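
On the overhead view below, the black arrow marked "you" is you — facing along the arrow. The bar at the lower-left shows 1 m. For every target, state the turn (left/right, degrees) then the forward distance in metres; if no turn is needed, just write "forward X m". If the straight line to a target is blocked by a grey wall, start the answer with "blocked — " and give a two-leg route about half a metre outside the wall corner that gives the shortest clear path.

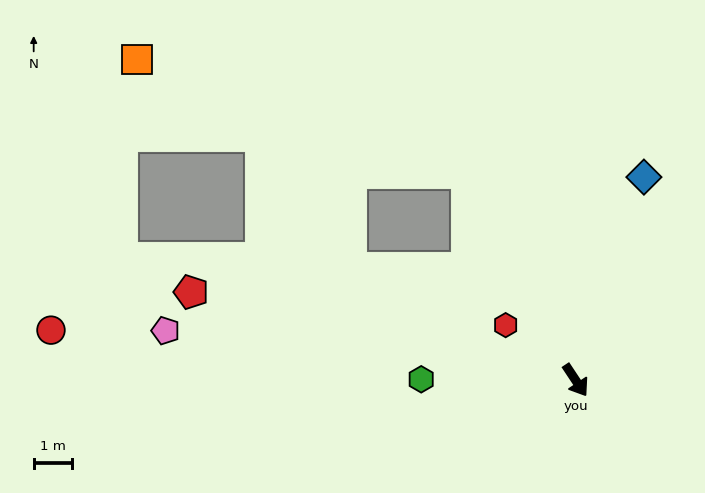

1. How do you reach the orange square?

blocked — turn left 174°, forward 6.1 m, then turn left 44°, forward 9.1 m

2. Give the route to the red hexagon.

turn right 162°, forward 2.3 m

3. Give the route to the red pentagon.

turn right 136°, forward 10.3 m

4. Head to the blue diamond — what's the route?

turn left 128°, forward 5.6 m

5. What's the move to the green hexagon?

turn right 124°, forward 4.0 m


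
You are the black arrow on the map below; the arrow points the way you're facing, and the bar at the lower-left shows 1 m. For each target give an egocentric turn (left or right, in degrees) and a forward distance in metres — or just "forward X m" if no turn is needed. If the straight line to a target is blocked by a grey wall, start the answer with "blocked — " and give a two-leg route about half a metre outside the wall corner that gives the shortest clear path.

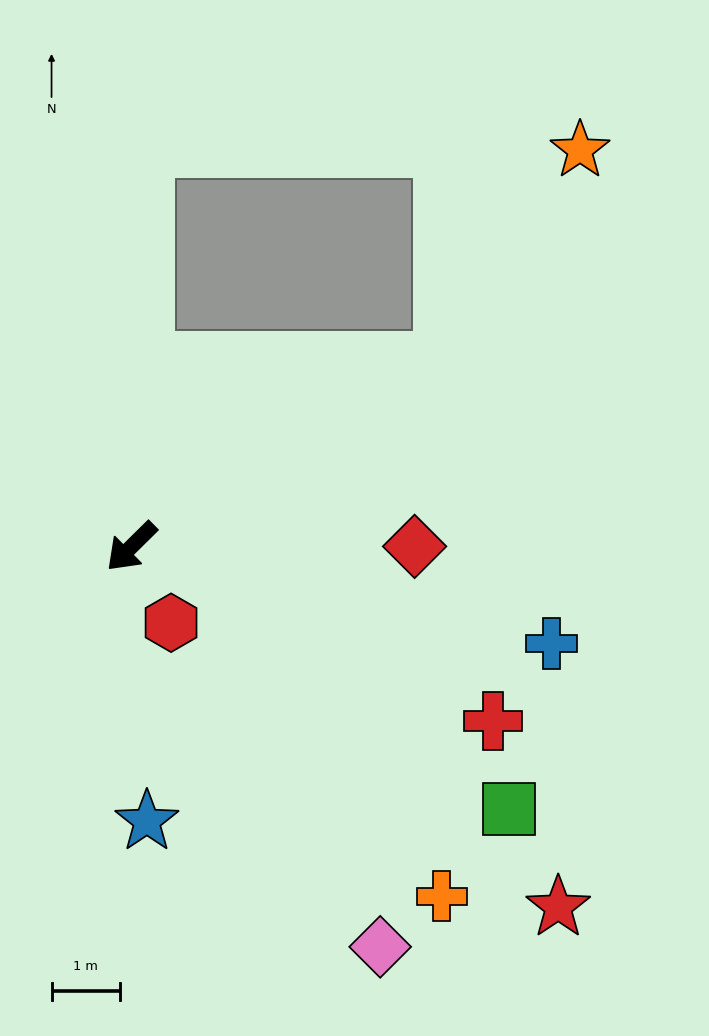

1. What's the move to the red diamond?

turn left 135°, forward 4.1 m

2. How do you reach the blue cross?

turn left 122°, forward 6.3 m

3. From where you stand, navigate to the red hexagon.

turn left 73°, forward 1.2 m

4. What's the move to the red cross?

turn left 110°, forward 5.8 m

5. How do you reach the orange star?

blocked — turn left 166°, forward 5.3 m, then turn left 26°, forward 3.7 m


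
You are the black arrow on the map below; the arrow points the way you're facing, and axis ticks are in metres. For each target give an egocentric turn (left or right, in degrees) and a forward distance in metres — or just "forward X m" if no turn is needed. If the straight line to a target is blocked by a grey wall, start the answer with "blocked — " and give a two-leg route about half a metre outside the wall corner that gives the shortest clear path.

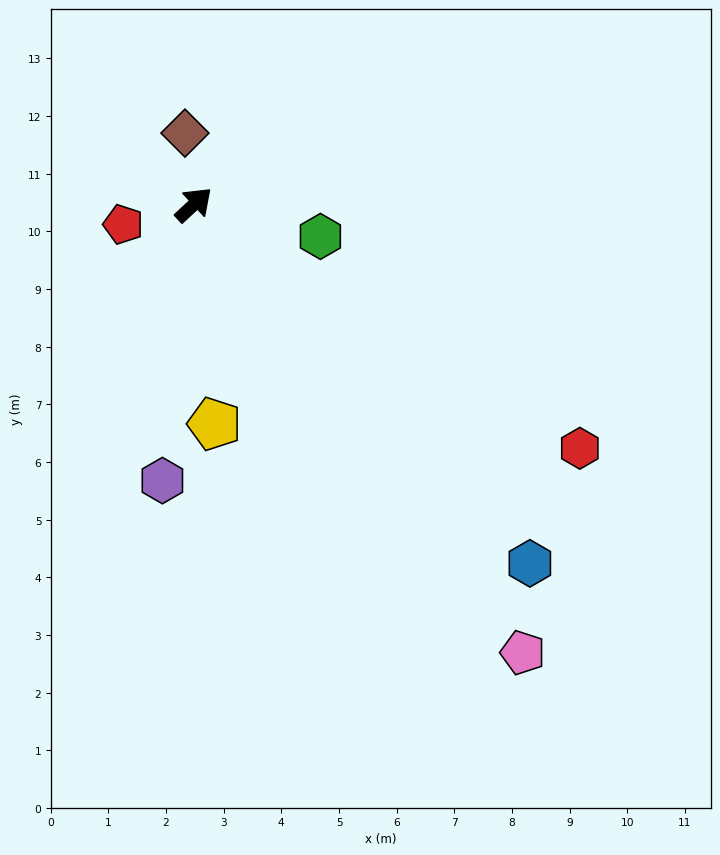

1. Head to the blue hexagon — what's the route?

turn right 90°, forward 8.5 m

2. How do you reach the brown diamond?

turn left 54°, forward 1.2 m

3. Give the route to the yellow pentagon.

turn right 128°, forward 3.8 m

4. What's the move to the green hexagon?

turn right 57°, forward 2.3 m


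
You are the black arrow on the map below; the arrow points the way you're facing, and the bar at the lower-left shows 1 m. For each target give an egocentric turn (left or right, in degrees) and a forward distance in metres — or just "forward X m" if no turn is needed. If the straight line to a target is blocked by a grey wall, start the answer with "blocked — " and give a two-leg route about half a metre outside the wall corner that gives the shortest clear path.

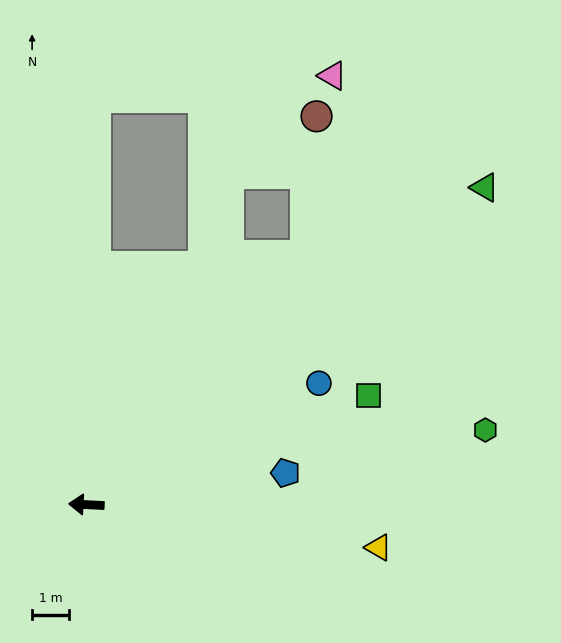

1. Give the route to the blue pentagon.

turn right 168°, forward 5.4 m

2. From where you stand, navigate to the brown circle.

blocked — turn right 129°, forward 8.9 m, then turn left 37°, forward 3.8 m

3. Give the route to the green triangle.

turn right 139°, forward 13.7 m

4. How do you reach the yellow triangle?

turn left 175°, forward 7.9 m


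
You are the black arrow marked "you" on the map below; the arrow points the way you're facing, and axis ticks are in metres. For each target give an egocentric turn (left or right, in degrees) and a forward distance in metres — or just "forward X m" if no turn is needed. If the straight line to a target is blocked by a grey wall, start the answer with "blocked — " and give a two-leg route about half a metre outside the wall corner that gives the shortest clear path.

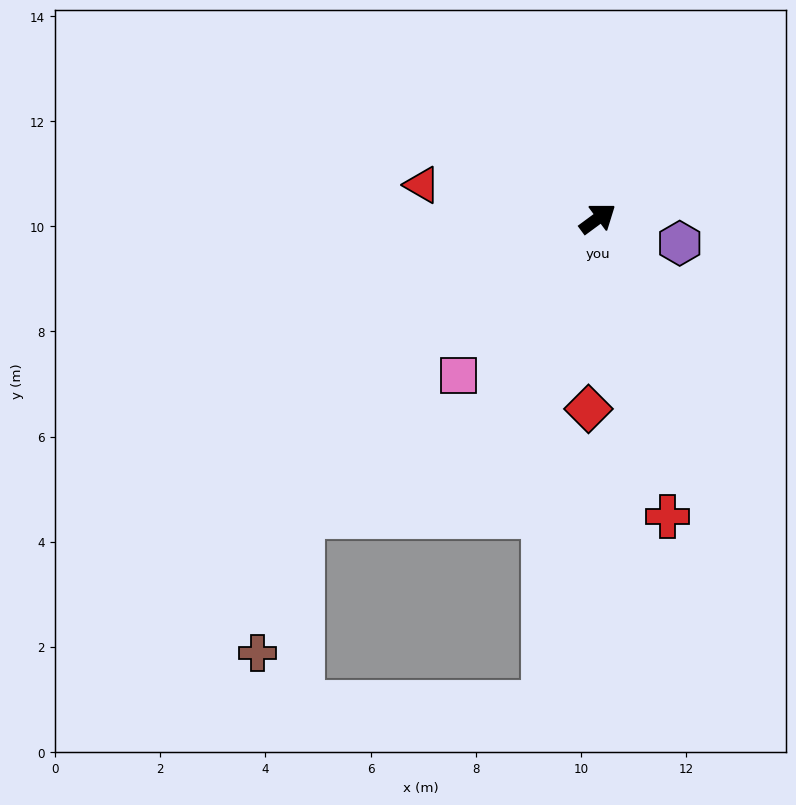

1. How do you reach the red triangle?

turn left 133°, forward 3.4 m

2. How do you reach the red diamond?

turn right 129°, forward 3.6 m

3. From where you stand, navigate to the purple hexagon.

turn right 53°, forward 1.6 m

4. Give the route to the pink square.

turn right 168°, forward 4.0 m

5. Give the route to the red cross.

turn right 113°, forward 5.8 m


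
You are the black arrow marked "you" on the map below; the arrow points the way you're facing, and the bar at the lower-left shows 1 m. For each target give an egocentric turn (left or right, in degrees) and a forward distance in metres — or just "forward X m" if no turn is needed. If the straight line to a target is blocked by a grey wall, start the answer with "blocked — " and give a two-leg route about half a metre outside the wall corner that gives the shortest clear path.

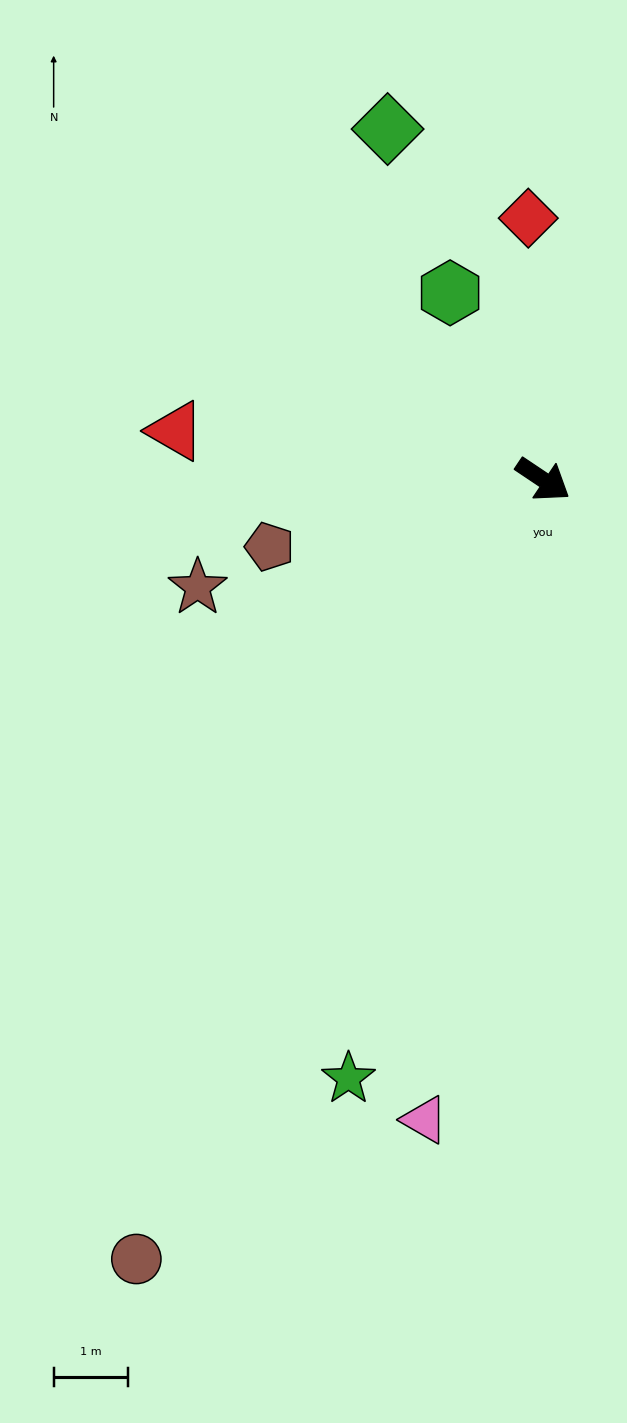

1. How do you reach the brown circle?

turn right 84°, forward 11.8 m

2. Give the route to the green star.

turn right 74°, forward 8.5 m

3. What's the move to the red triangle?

turn right 154°, forward 5.0 m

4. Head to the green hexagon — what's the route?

turn left 150°, forward 2.8 m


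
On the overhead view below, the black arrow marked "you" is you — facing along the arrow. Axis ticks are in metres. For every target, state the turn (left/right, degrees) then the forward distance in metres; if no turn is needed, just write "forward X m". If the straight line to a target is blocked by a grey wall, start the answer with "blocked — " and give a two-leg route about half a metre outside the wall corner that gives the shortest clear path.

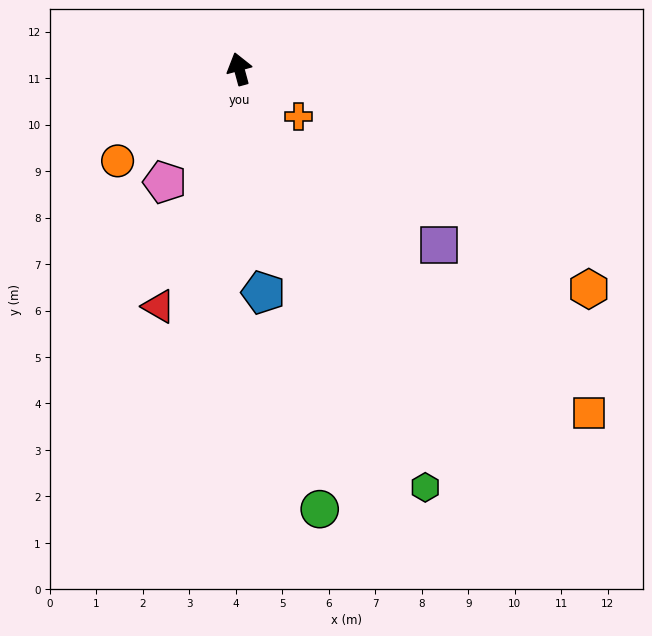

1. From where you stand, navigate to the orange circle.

turn left 112°, forward 3.3 m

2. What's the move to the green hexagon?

turn right 171°, forward 9.9 m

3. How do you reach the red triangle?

turn left 146°, forward 5.4 m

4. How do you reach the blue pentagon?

turn left 171°, forward 4.8 m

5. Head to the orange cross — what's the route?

turn right 144°, forward 1.6 m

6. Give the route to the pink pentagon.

turn left 131°, forward 2.9 m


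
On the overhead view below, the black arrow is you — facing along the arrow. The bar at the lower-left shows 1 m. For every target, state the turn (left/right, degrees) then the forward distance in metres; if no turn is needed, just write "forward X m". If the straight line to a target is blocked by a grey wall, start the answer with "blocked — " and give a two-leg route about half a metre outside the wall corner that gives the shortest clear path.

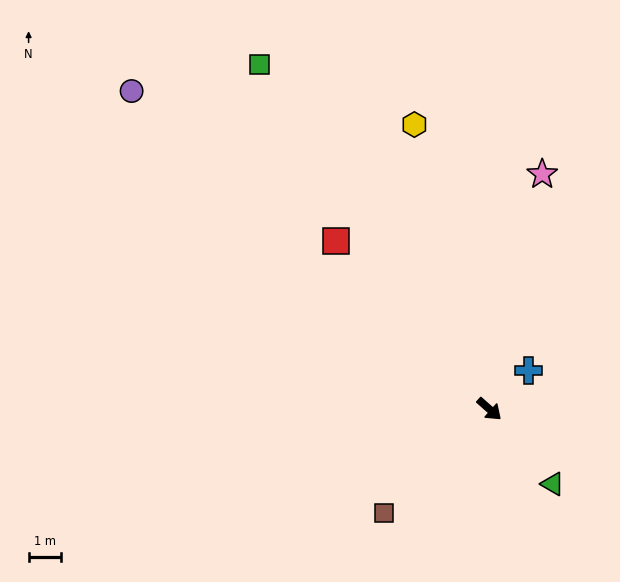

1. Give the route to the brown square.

turn right 94°, forward 4.6 m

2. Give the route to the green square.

turn left 165°, forward 12.8 m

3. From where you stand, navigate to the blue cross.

turn left 86°, forward 1.7 m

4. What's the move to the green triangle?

turn right 8°, forward 3.0 m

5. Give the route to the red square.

turn left 174°, forward 7.1 m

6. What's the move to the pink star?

turn left 119°, forward 7.5 m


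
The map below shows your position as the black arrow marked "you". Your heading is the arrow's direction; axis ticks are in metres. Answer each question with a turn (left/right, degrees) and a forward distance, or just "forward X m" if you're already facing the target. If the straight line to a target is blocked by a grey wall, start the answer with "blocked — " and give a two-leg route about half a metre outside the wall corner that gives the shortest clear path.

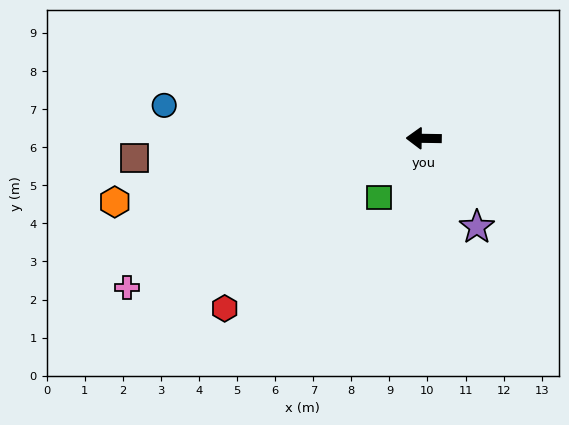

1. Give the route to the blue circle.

turn right 6°, forward 6.9 m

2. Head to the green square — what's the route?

turn left 54°, forward 2.0 m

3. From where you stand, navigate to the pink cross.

turn left 28°, forward 8.7 m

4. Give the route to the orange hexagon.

turn left 12°, forward 8.3 m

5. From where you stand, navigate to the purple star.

turn left 122°, forward 2.7 m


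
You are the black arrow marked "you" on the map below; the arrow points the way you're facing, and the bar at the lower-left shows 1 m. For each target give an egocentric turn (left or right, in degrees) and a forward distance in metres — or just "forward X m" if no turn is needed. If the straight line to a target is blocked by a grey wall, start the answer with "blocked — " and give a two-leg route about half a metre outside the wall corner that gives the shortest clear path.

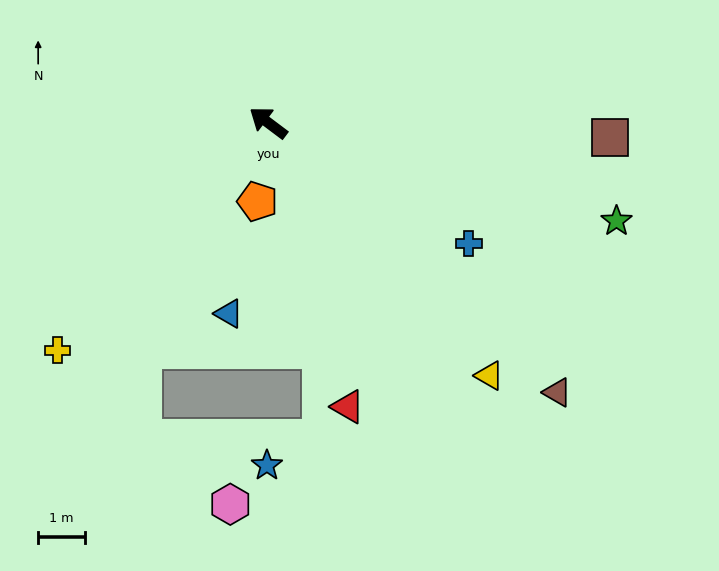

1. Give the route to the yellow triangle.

turn left 168°, forward 7.2 m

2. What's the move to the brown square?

turn right 146°, forward 7.3 m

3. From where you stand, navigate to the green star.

turn right 159°, forward 7.8 m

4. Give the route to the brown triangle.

turn left 174°, forward 8.5 m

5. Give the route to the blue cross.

turn right 174°, forward 5.0 m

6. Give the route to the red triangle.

turn left 143°, forward 6.3 m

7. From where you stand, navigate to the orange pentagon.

turn left 119°, forward 1.7 m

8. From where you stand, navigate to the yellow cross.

turn left 84°, forward 6.7 m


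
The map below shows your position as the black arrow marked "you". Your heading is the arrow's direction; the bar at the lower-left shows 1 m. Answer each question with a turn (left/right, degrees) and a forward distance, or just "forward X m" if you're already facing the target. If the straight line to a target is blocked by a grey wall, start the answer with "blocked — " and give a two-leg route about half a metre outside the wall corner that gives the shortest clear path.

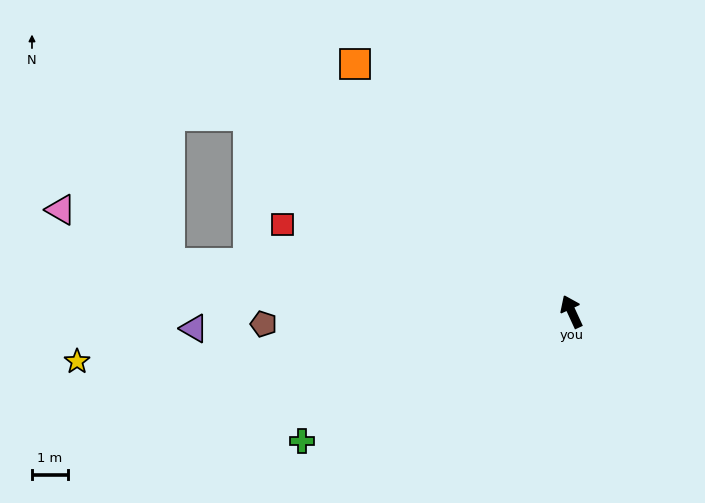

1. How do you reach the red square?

turn left 49°, forward 8.4 m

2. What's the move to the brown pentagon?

turn left 68°, forward 8.6 m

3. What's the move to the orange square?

turn left 16°, forward 9.1 m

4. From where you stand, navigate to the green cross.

turn left 91°, forward 8.3 m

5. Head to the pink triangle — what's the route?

blocked — turn left 58°, forward 11.2 m, then turn right 19°, forward 3.4 m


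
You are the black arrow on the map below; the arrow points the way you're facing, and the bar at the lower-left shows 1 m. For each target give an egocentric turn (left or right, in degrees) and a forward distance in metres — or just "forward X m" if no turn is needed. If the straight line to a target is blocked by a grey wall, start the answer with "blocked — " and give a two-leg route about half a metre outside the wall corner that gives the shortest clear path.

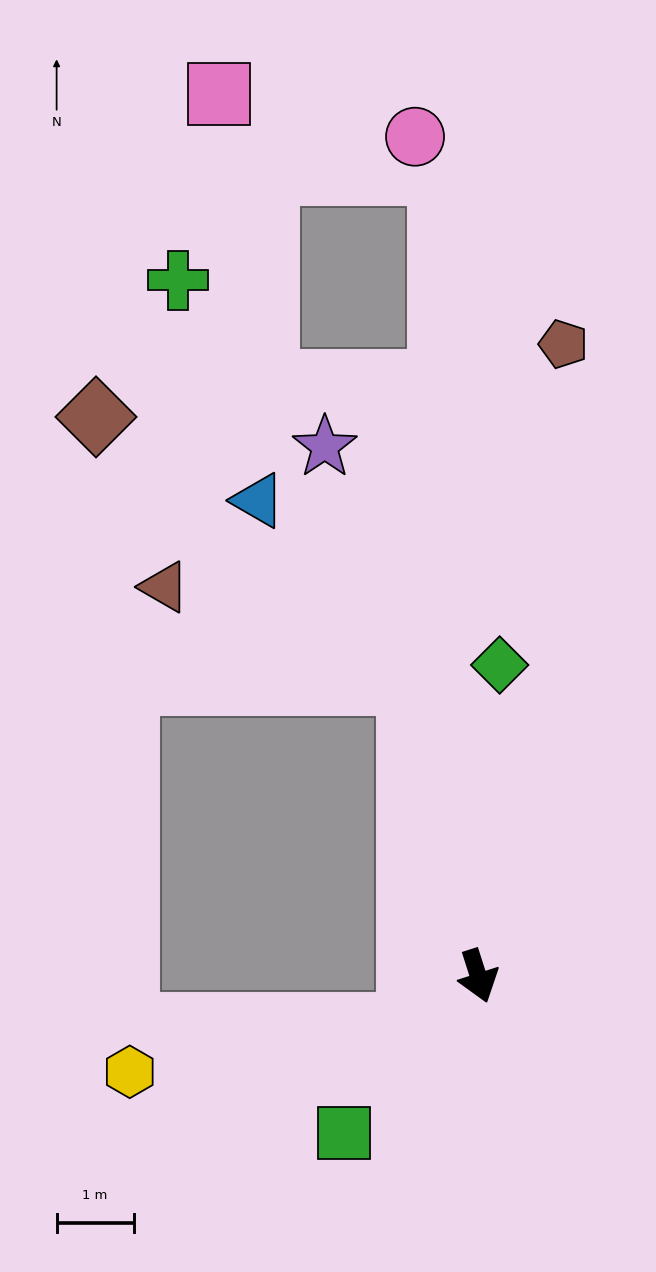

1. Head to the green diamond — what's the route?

turn left 158°, forward 4.1 m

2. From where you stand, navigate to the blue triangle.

blocked — turn left 175°, forward 3.9 m, then turn left 27°, forward 3.1 m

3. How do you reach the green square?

turn right 58°, forward 2.7 m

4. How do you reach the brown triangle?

blocked — turn left 175°, forward 3.9 m, then turn left 56°, forward 3.4 m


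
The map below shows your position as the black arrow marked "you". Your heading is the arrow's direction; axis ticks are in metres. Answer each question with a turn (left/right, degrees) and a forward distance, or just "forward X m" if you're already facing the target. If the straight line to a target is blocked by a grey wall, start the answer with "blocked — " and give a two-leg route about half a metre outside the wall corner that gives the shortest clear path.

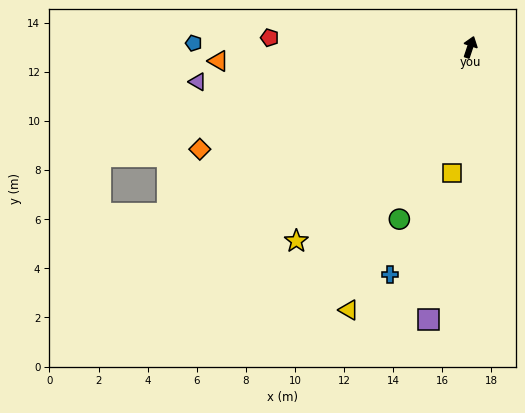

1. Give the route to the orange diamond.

turn left 129°, forward 11.8 m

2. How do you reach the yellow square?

turn right 170°, forward 5.2 m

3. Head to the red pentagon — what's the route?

turn left 106°, forward 8.2 m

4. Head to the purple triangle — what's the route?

turn left 116°, forward 11.2 m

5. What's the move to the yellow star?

turn left 157°, forward 10.6 m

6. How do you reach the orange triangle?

turn left 112°, forward 10.3 m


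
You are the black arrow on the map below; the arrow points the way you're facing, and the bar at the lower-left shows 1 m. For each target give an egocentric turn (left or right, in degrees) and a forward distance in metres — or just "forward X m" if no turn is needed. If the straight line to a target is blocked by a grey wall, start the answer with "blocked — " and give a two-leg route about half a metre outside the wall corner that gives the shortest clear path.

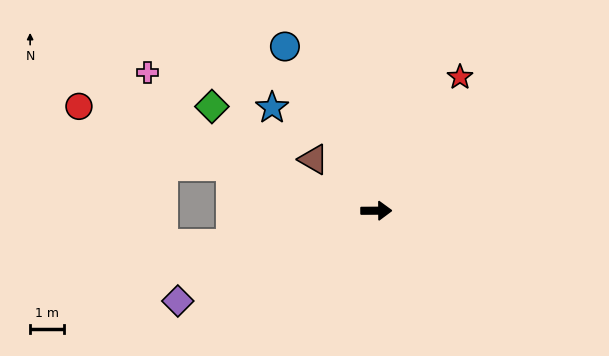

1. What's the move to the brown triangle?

turn left 140°, forward 2.4 m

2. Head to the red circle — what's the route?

turn left 160°, forward 9.4 m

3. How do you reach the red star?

turn left 58°, forward 4.7 m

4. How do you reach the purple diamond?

turn right 156°, forward 6.5 m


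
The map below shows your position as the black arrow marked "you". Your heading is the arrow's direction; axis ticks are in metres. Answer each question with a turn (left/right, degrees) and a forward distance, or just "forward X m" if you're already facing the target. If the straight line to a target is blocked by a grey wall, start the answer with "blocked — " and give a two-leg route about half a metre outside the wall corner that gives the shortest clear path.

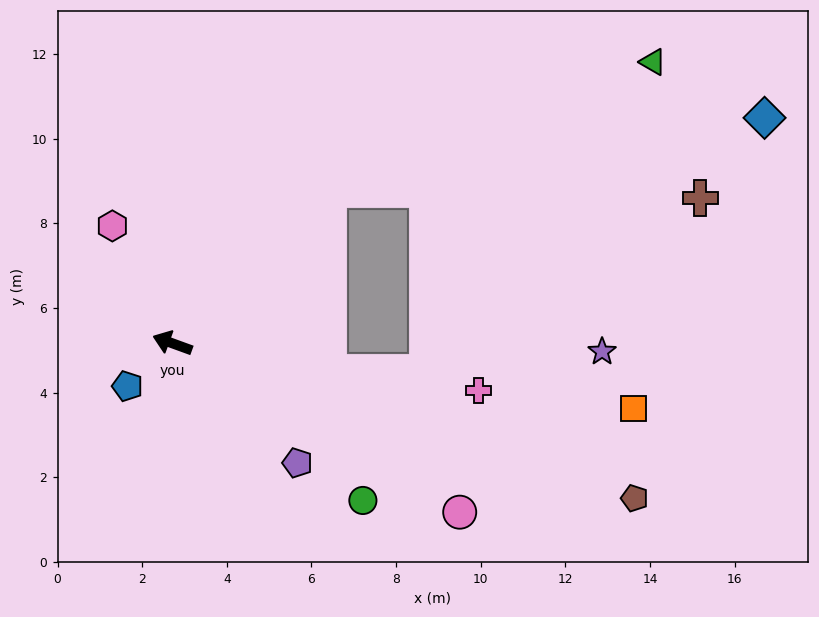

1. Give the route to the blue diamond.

blocked — turn right 116°, forward 5.2 m, then turn right 35°, forward 10.4 m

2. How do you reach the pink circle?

turn left 170°, forward 7.9 m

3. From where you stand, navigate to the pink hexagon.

turn right 43°, forward 3.1 m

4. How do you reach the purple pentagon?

turn left 156°, forward 4.1 m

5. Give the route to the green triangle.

blocked — turn right 116°, forward 5.2 m, then turn right 22°, forward 8.2 m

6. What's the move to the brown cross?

blocked — turn right 116°, forward 5.2 m, then turn right 45°, forward 8.8 m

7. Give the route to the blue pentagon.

turn left 64°, forward 1.5 m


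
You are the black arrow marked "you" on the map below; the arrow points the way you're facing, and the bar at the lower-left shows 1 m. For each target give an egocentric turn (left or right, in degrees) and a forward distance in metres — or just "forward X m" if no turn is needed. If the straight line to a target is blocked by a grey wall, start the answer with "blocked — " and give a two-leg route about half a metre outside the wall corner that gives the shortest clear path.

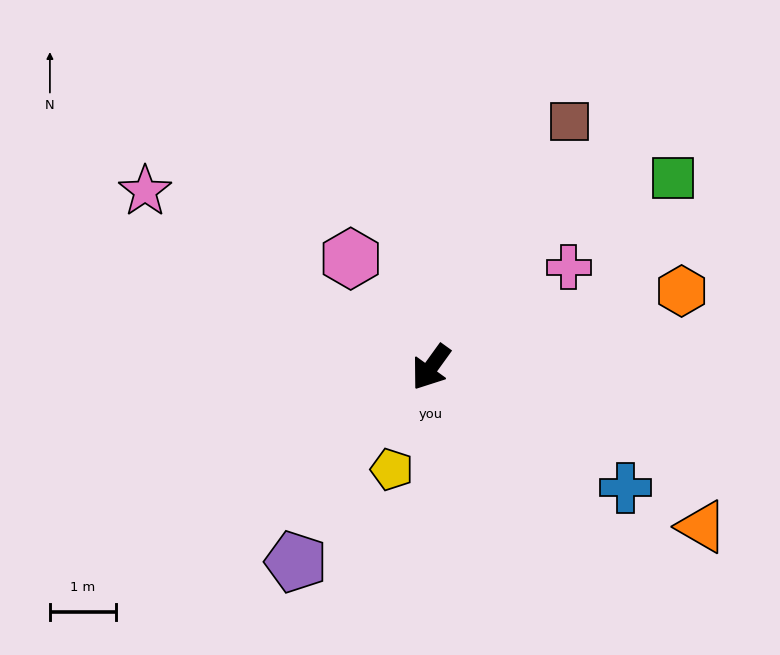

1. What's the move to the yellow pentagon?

turn left 15°, forward 1.7 m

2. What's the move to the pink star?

turn right 86°, forward 5.1 m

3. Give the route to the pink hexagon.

turn right 108°, forward 2.1 m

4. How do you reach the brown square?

turn right 174°, forward 4.3 m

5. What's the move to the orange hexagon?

turn left 143°, forward 4.0 m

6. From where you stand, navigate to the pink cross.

turn left 162°, forward 2.6 m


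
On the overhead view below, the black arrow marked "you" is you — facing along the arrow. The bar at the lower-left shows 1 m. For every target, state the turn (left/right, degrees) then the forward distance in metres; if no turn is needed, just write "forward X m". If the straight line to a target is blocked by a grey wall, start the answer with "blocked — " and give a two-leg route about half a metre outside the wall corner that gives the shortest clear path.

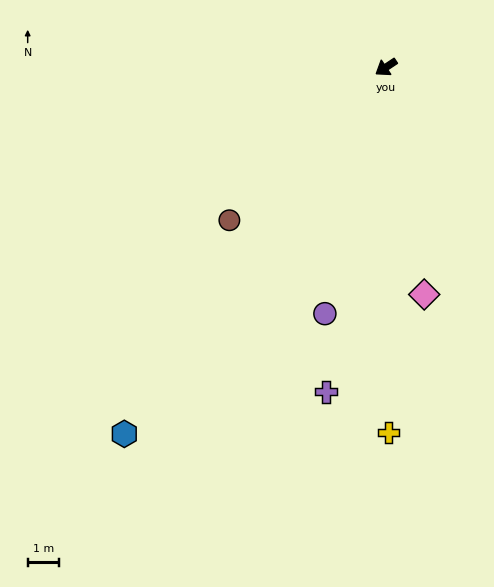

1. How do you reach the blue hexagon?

turn left 21°, forward 14.3 m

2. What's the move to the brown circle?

turn left 11°, forward 7.0 m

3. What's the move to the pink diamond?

turn left 66°, forward 7.3 m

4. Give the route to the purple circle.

turn left 42°, forward 8.1 m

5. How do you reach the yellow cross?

turn left 57°, forward 11.6 m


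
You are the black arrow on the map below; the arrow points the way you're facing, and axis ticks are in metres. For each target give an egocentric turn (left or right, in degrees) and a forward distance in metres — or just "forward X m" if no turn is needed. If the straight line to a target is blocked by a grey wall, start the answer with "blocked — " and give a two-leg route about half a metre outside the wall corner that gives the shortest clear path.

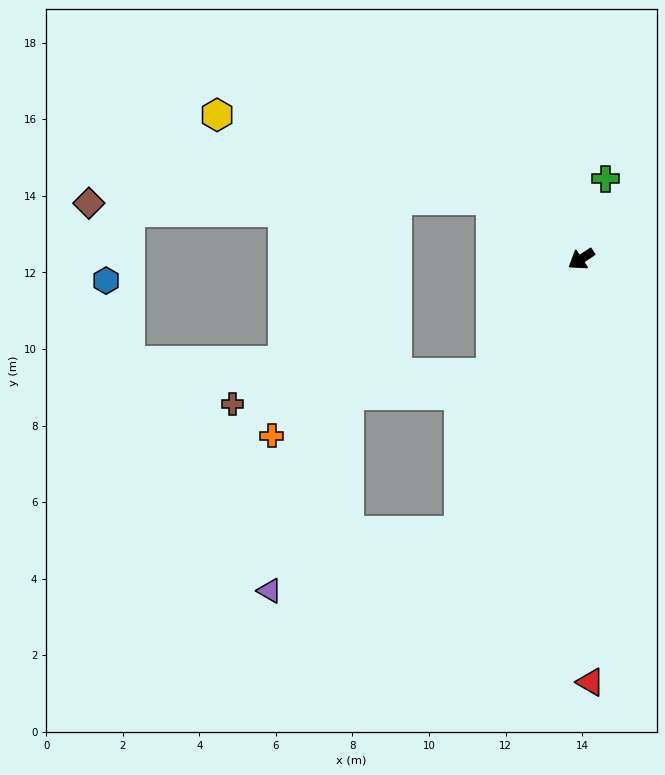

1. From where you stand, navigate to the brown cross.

blocked — turn left 19°, forward 3.8 m, then turn right 46°, forward 6.8 m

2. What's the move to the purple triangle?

blocked — turn left 33°, forward 7.8 m, then turn right 50°, forward 5.2 m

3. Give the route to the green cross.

turn right 140°, forward 2.2 m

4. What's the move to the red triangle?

turn left 58°, forward 11.1 m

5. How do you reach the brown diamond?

blocked — turn right 68°, forward 2.8 m, then turn left 35°, forward 10.5 m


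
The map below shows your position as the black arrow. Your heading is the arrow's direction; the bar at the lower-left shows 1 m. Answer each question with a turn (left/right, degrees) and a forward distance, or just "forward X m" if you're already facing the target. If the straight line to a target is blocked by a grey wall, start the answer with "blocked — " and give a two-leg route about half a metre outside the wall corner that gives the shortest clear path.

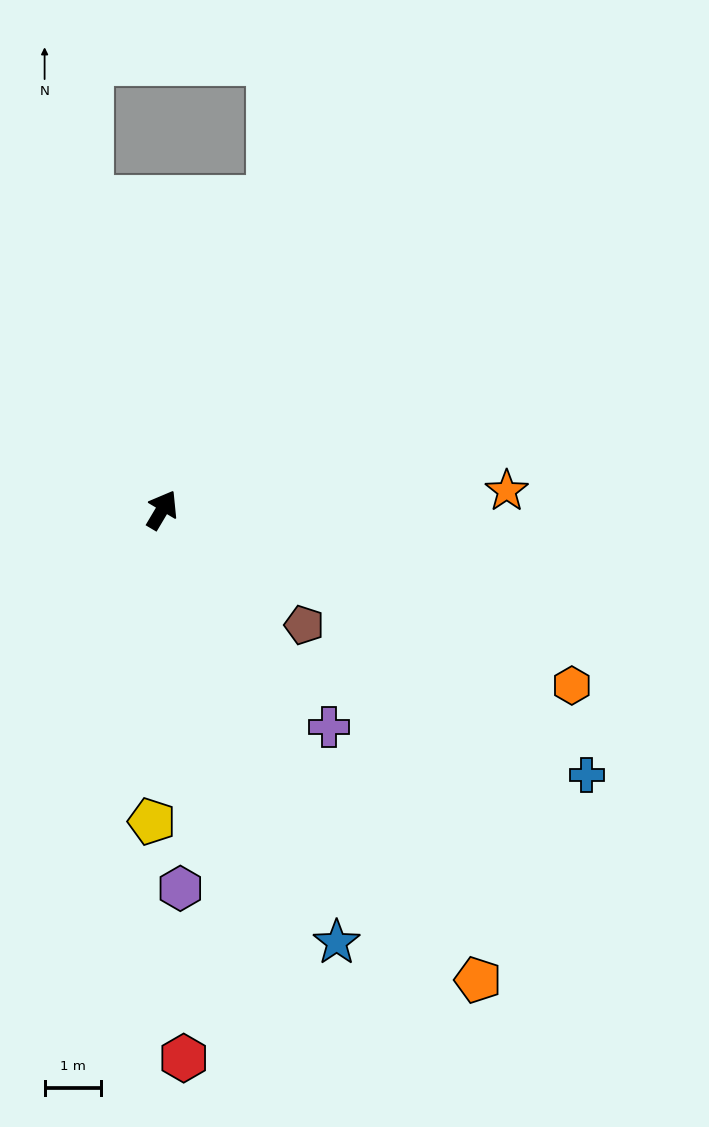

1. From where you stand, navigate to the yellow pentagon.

turn right 151°, forward 5.5 m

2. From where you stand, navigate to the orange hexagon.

turn right 82°, forward 7.9 m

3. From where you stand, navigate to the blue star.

turn right 127°, forward 8.3 m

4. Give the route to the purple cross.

turn right 112°, forward 4.8 m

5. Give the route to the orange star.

turn right 56°, forward 6.1 m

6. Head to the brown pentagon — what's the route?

turn right 98°, forward 3.2 m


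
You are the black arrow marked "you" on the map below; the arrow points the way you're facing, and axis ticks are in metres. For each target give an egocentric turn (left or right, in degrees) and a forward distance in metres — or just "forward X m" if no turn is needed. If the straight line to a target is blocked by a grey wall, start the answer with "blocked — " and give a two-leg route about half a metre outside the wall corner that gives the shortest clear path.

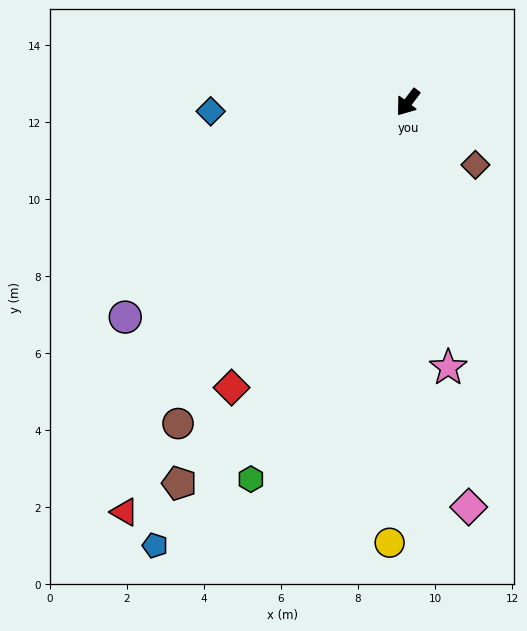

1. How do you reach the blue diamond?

turn right 50°, forward 5.1 m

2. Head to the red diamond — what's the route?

turn left 6°, forward 8.7 m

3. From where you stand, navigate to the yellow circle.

turn left 35°, forward 11.4 m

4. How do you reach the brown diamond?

turn left 85°, forward 2.4 m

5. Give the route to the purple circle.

turn right 15°, forward 9.2 m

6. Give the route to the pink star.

turn left 46°, forward 7.0 m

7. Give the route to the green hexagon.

turn left 15°, forward 10.6 m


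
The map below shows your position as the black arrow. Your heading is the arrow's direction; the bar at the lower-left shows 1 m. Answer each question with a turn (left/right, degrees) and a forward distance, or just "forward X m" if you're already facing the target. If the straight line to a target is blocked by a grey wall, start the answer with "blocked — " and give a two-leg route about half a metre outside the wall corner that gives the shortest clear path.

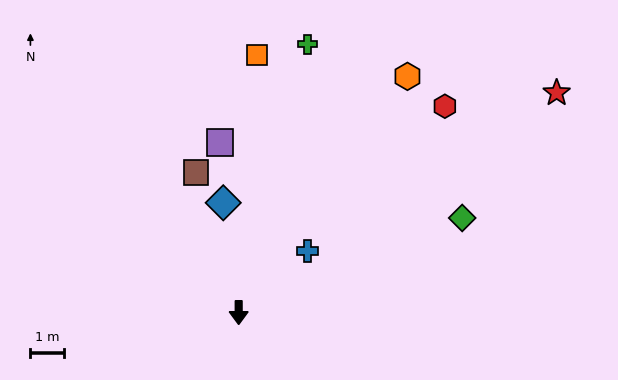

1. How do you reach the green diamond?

turn left 113°, forward 7.2 m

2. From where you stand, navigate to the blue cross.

turn left 132°, forward 2.7 m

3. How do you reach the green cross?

turn left 166°, forward 8.2 m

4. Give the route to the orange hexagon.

turn left 144°, forward 8.6 m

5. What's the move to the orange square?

turn left 176°, forward 7.7 m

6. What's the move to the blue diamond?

turn right 172°, forward 3.3 m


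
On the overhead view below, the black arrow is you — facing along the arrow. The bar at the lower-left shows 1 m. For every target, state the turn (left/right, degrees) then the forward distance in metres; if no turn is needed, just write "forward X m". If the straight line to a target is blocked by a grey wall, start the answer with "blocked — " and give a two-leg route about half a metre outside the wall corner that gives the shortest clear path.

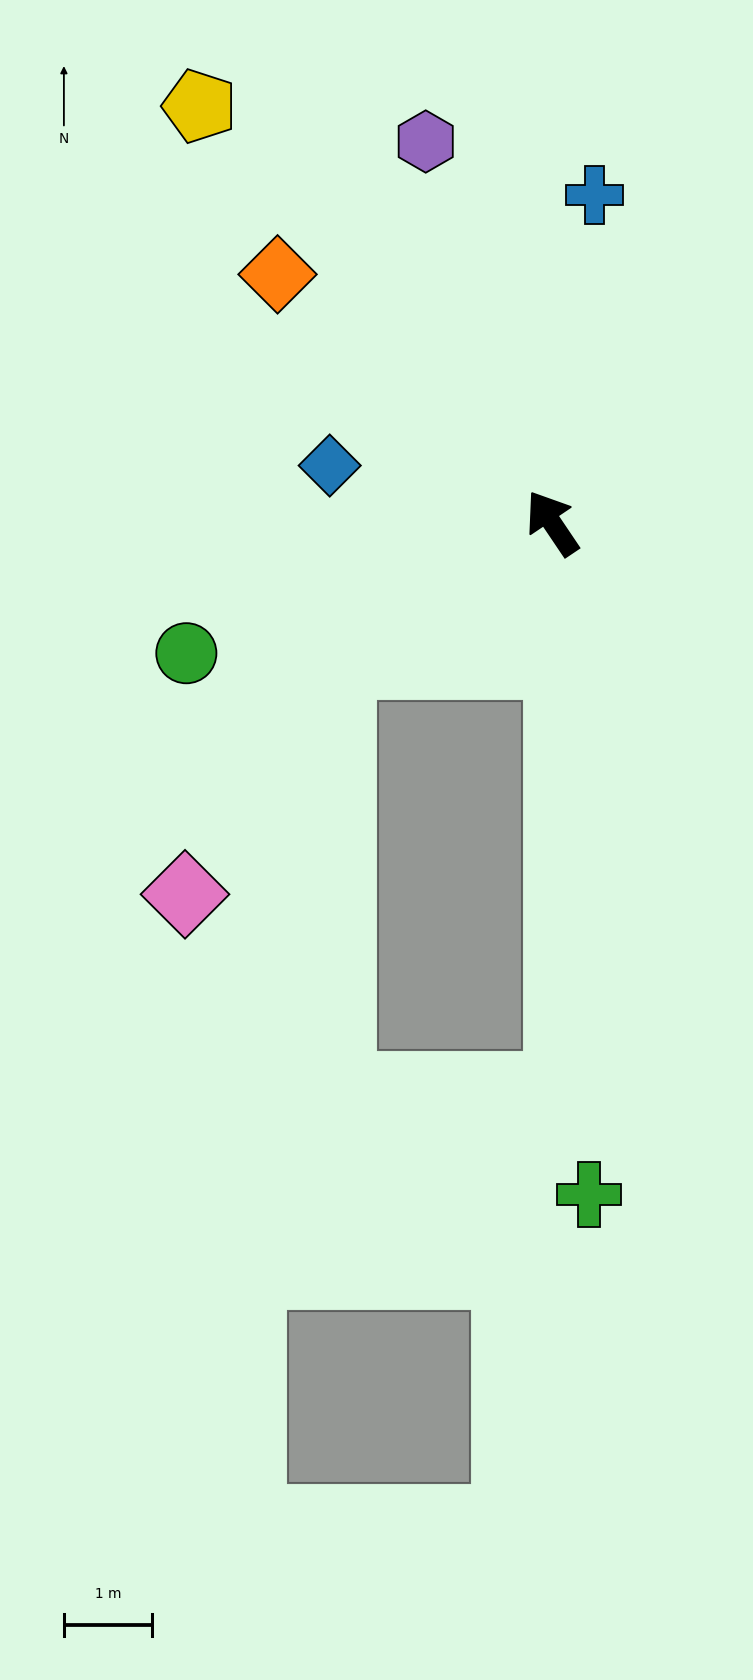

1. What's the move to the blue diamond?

turn left 42°, forward 2.6 m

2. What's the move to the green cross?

turn left 149°, forward 7.6 m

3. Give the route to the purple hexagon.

turn right 16°, forward 4.5 m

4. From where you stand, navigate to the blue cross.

turn right 41°, forward 3.7 m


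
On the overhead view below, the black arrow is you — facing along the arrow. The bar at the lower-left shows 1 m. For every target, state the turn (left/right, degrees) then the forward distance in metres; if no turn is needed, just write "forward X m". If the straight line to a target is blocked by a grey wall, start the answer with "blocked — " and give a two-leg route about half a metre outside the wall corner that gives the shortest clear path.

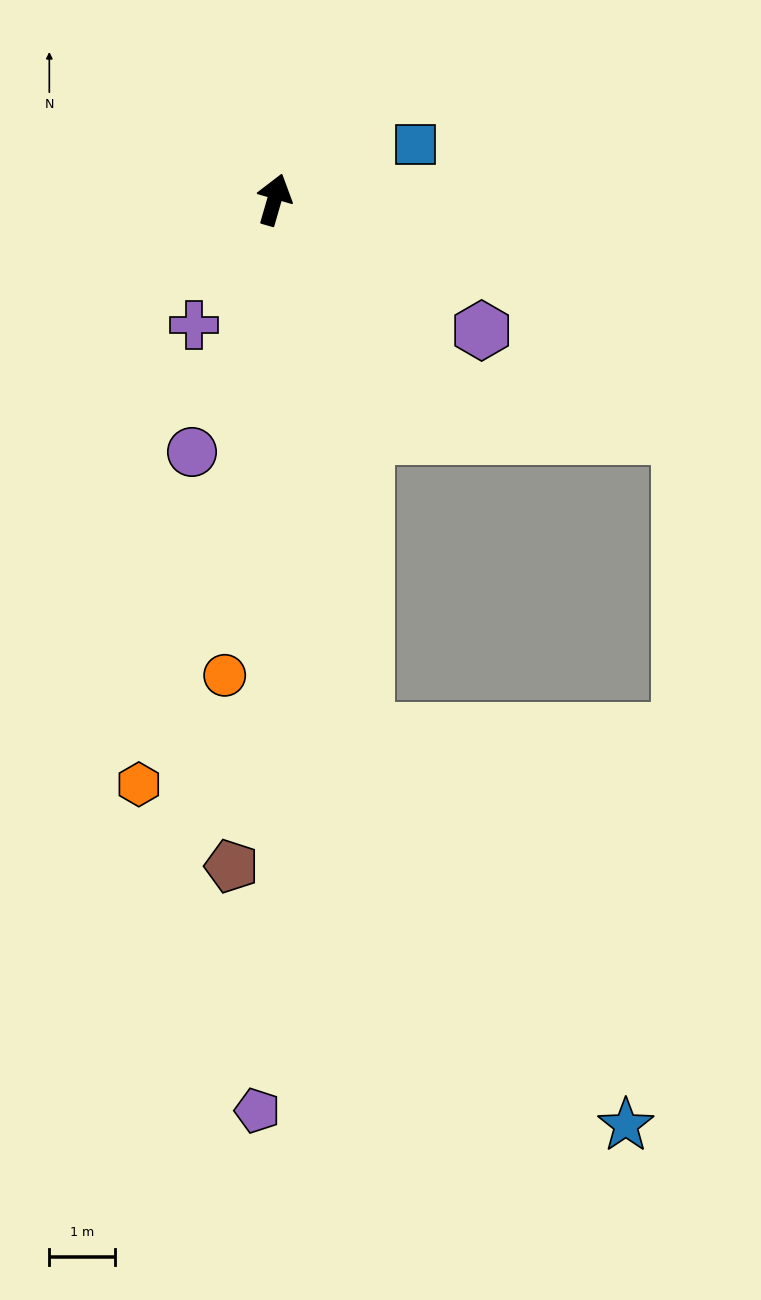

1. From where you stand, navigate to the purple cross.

turn left 163°, forward 2.3 m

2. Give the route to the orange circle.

turn right 170°, forward 7.3 m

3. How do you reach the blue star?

blocked — turn right 154°, forward 8.2 m, then turn left 23°, forward 7.2 m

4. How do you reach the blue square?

turn right 52°, forward 2.3 m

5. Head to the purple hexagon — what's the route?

turn right 106°, forward 3.8 m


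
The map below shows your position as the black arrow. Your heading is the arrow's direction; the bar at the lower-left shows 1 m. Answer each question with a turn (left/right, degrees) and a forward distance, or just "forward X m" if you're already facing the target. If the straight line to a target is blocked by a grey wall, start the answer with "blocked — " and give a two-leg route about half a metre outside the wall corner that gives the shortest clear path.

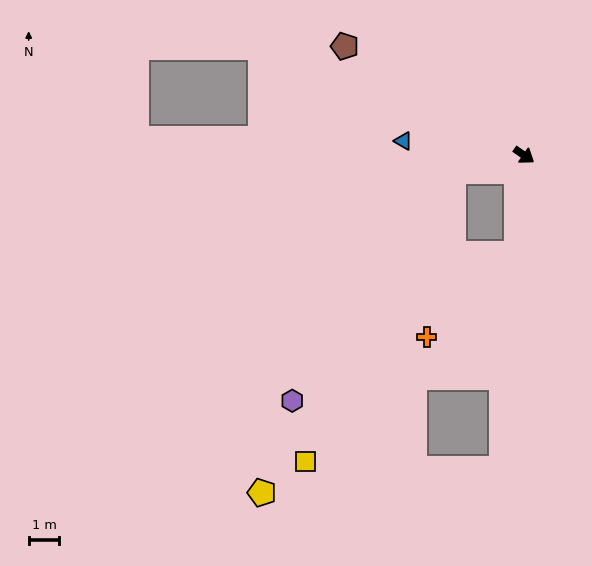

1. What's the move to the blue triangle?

turn right 152°, forward 4.0 m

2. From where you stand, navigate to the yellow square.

blocked — turn right 132°, forward 2.4 m, then turn left 50°, forward 10.6 m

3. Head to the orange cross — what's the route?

blocked — turn right 59°, forward 3.2 m, then turn right 43°, forward 4.0 m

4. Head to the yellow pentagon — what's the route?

blocked — turn right 132°, forward 2.4 m, then turn left 46°, forward 12.2 m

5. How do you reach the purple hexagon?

blocked — turn right 132°, forward 2.4 m, then turn left 42°, forward 9.1 m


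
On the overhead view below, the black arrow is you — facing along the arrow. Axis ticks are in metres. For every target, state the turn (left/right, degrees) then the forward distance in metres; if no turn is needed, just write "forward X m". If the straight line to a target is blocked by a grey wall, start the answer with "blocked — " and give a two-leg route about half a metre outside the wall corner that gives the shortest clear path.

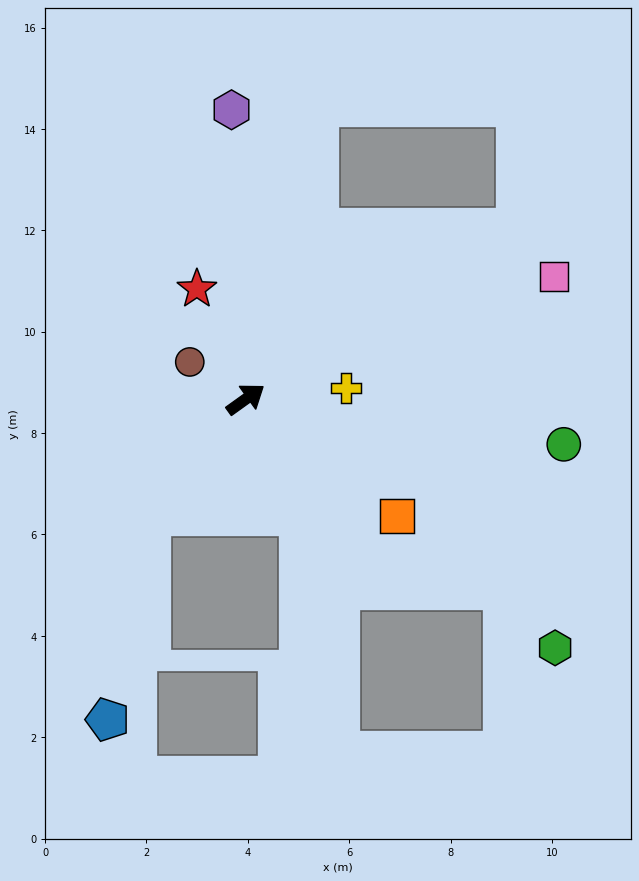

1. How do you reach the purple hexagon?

turn left 57°, forward 5.7 m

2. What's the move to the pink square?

turn right 14°, forward 6.5 m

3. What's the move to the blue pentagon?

blocked — turn right 166°, forward 3.0 m, then turn left 29°, forward 4.1 m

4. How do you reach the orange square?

turn right 73°, forward 3.8 m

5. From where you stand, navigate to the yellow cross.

turn right 29°, forward 2.0 m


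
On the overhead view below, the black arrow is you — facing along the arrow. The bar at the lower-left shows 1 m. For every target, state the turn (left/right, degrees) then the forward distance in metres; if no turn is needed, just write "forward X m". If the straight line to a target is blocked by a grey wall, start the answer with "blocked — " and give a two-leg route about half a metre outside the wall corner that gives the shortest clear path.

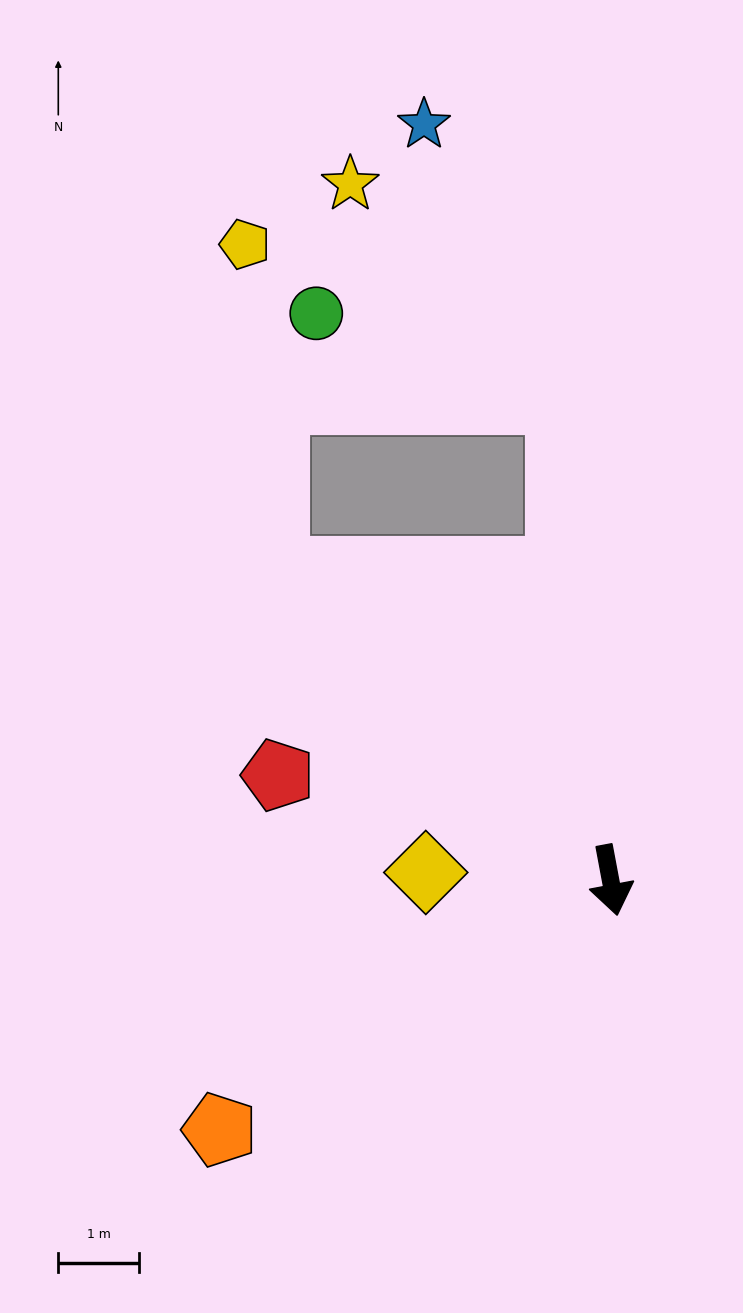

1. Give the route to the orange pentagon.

turn right 68°, forward 5.7 m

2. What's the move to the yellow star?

blocked — turn left 175°, forward 6.0 m, then turn left 39°, forward 3.7 m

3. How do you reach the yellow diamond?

turn right 103°, forward 2.3 m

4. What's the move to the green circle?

blocked — turn left 175°, forward 6.0 m, then turn left 65°, forward 3.2 m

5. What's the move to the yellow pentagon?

blocked — turn right 143°, forward 5.7 m, then turn right 43°, forward 4.1 m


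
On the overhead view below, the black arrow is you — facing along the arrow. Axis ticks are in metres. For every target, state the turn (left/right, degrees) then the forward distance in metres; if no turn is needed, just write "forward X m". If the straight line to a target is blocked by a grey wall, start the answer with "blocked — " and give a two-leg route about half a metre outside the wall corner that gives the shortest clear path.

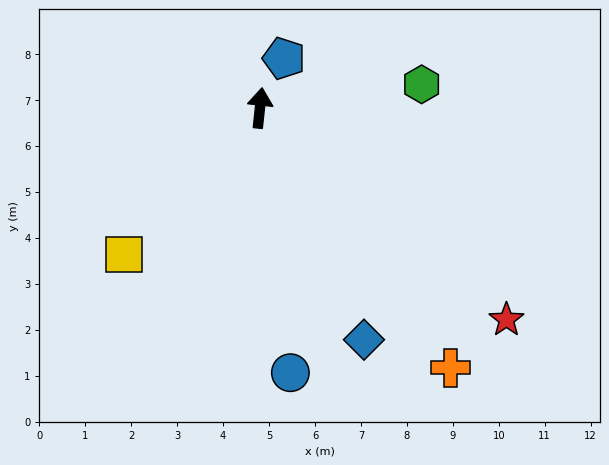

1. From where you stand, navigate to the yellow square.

turn left 143°, forward 4.4 m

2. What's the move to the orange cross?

turn right 138°, forward 7.0 m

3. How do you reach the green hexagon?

turn right 76°, forward 3.6 m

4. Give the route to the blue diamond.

turn right 150°, forward 5.5 m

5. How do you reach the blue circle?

turn right 167°, forward 5.8 m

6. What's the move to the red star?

turn right 125°, forward 7.1 m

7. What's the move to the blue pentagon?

turn right 20°, forward 1.2 m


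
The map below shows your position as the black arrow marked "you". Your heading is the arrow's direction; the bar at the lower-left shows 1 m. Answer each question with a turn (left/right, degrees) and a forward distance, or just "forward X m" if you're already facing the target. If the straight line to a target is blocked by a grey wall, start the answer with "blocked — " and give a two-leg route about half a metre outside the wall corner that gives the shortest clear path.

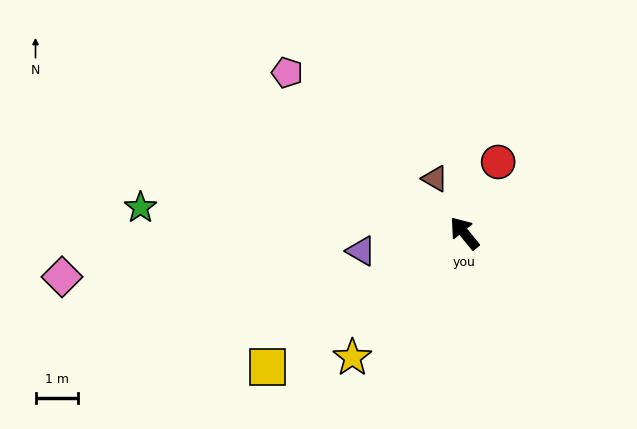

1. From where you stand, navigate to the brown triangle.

turn right 11°, forward 1.5 m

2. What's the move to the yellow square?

turn left 85°, forward 5.6 m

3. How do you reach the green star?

turn left 46°, forward 7.6 m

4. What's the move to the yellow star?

turn left 99°, forward 3.9 m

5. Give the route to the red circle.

turn right 64°, forward 1.8 m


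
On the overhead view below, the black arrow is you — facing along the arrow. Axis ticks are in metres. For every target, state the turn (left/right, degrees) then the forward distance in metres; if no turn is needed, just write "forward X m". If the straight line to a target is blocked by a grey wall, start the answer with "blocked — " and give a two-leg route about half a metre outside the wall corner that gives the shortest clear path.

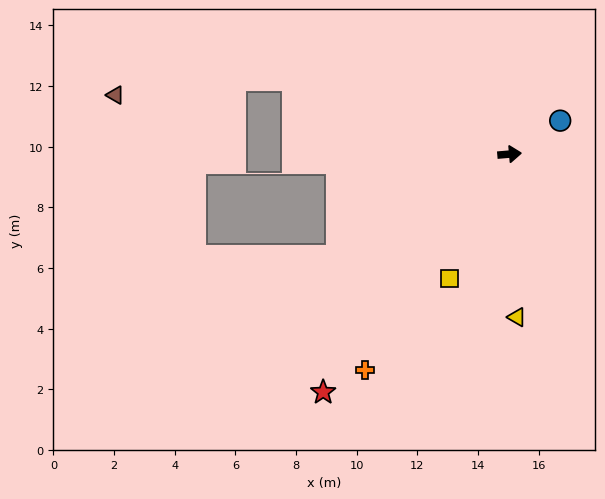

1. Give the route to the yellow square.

turn right 121°, forward 4.5 m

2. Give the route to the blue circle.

turn left 29°, forward 2.0 m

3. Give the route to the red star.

turn right 133°, forward 10.0 m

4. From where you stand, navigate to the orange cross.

turn right 129°, forward 8.6 m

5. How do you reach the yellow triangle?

turn right 92°, forward 5.4 m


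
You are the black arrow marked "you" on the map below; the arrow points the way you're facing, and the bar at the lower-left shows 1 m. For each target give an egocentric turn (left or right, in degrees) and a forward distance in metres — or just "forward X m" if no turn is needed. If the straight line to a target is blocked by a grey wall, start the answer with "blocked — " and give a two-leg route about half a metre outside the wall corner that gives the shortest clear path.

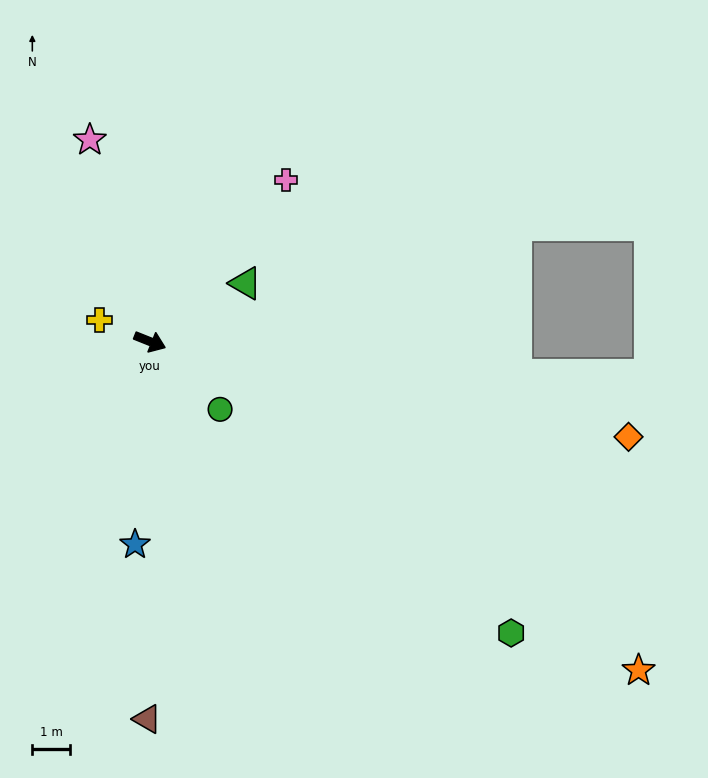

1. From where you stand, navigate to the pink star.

turn left 128°, forward 5.5 m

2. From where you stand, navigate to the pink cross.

turn left 72°, forward 5.6 m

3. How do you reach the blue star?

turn right 72°, forward 5.4 m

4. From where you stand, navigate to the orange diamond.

turn left 11°, forward 12.9 m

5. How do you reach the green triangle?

turn left 53°, forward 2.9 m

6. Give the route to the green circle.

turn right 22°, forward 2.6 m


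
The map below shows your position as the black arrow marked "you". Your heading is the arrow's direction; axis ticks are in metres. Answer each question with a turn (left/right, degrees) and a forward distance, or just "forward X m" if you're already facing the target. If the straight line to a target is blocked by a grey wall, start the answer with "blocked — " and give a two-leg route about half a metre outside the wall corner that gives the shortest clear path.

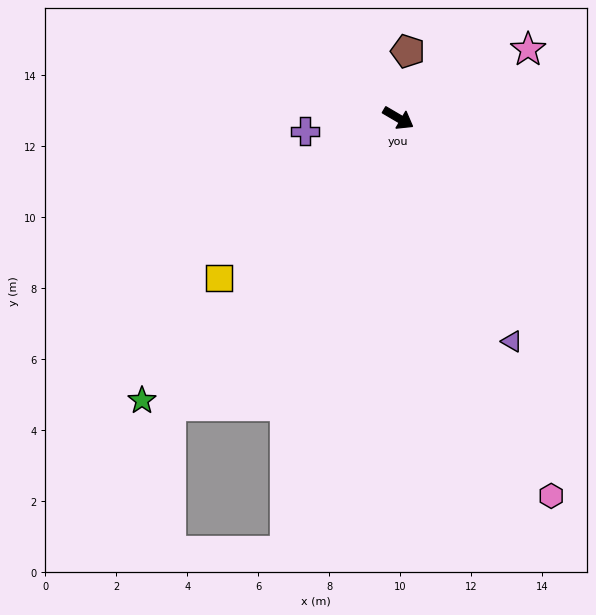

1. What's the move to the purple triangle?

turn right 33°, forward 7.1 m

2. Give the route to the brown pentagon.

turn left 112°, forward 1.9 m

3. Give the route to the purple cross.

turn right 142°, forward 2.7 m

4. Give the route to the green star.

turn right 102°, forward 10.7 m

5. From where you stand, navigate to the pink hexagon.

turn right 38°, forward 11.5 m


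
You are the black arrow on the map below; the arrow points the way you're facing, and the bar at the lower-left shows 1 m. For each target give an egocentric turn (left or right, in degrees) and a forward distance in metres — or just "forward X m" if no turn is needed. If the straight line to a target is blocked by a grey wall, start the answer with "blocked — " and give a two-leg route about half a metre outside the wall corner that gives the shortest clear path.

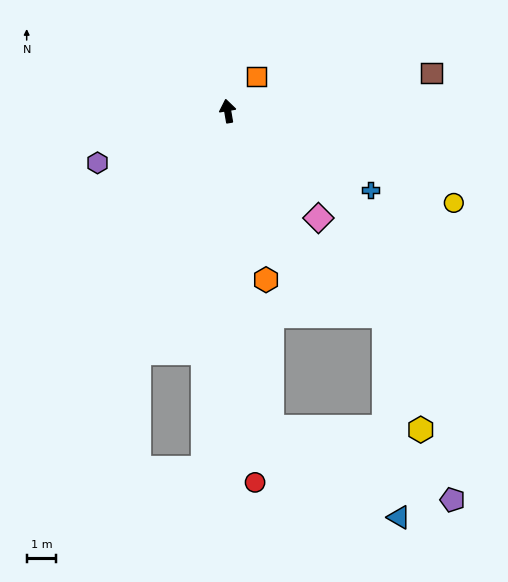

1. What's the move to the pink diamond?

turn right 149°, forward 4.8 m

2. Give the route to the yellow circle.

turn right 122°, forward 8.3 m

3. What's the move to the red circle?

turn left 175°, forward 12.6 m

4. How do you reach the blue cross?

turn right 129°, forward 5.5 m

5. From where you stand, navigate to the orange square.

turn right 50°, forward 1.5 m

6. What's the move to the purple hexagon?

turn left 102°, forward 4.7 m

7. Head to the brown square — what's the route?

turn right 89°, forward 7.0 m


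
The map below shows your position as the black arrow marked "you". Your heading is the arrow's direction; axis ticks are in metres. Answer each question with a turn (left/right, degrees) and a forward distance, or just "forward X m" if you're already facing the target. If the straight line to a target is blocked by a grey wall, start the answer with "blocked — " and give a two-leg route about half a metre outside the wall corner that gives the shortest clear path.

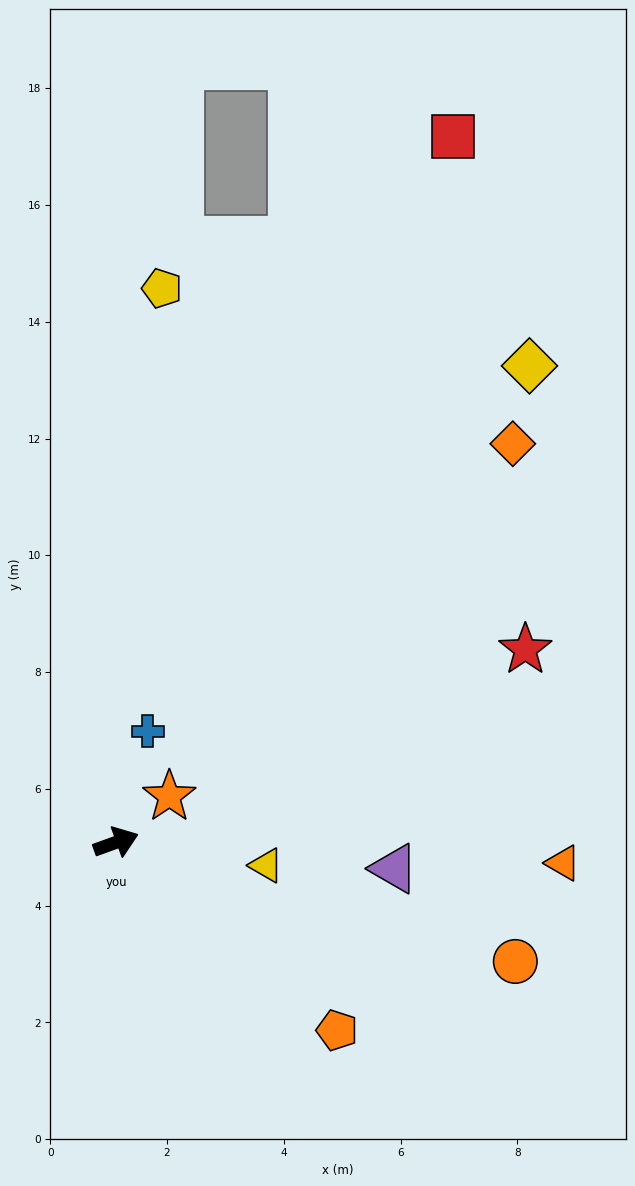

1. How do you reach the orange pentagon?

turn right 60°, forward 5.0 m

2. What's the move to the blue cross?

turn left 54°, forward 2.0 m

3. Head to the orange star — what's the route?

turn left 21°, forward 1.2 m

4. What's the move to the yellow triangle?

turn right 29°, forward 2.6 m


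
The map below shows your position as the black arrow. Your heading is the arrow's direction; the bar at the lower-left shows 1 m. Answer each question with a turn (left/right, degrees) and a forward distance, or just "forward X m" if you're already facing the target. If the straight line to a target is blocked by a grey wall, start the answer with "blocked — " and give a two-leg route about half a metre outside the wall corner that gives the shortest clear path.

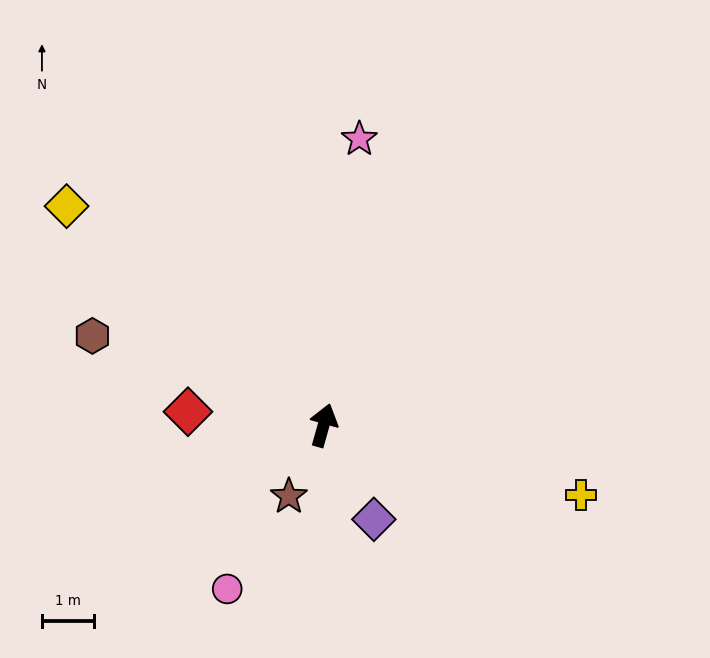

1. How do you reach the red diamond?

turn left 100°, forward 2.6 m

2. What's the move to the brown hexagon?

turn left 85°, forward 4.8 m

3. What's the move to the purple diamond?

turn right 136°, forward 2.1 m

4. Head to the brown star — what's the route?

turn left 170°, forward 1.5 m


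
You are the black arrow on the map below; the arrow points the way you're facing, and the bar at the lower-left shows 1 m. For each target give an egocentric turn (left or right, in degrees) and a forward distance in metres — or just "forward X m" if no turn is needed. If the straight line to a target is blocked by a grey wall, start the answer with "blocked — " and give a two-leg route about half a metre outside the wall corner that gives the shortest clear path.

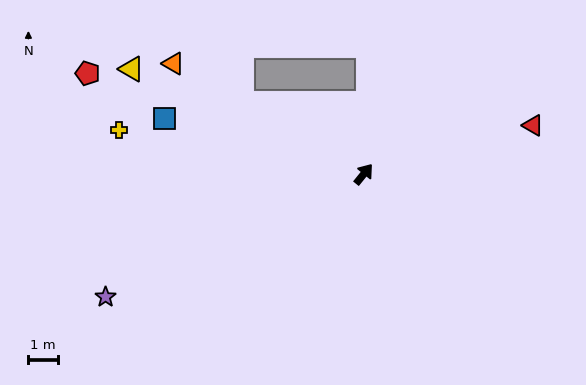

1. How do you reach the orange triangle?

turn left 99°, forward 7.4 m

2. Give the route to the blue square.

turn left 113°, forward 7.0 m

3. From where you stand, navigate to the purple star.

turn left 154°, forward 9.6 m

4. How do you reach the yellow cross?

turn left 119°, forward 8.4 m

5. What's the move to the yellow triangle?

turn left 105°, forward 8.6 m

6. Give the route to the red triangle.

turn right 35°, forward 5.9 m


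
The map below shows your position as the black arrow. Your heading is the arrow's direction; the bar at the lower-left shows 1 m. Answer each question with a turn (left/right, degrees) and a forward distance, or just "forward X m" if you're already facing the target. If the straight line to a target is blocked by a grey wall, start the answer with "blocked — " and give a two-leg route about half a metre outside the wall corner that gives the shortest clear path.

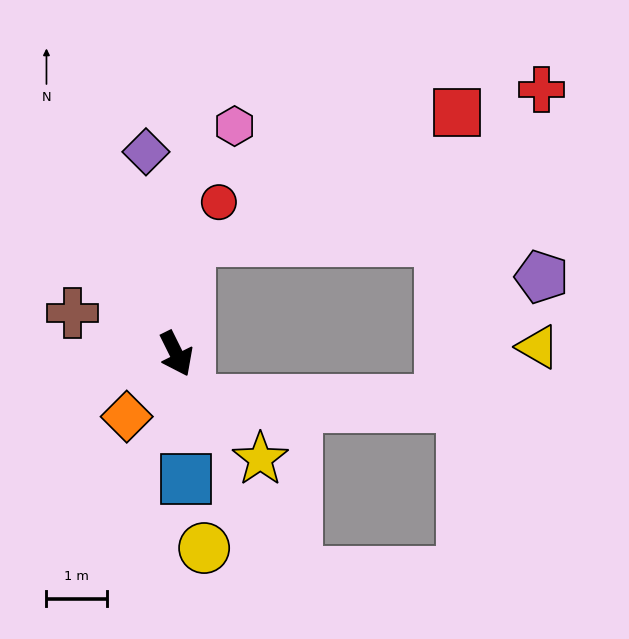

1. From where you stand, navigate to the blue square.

turn right 22°, forward 2.1 m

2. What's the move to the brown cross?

turn right 138°, forward 1.8 m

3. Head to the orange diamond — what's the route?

turn right 65°, forward 1.3 m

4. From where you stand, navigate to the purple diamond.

turn left 162°, forward 3.4 m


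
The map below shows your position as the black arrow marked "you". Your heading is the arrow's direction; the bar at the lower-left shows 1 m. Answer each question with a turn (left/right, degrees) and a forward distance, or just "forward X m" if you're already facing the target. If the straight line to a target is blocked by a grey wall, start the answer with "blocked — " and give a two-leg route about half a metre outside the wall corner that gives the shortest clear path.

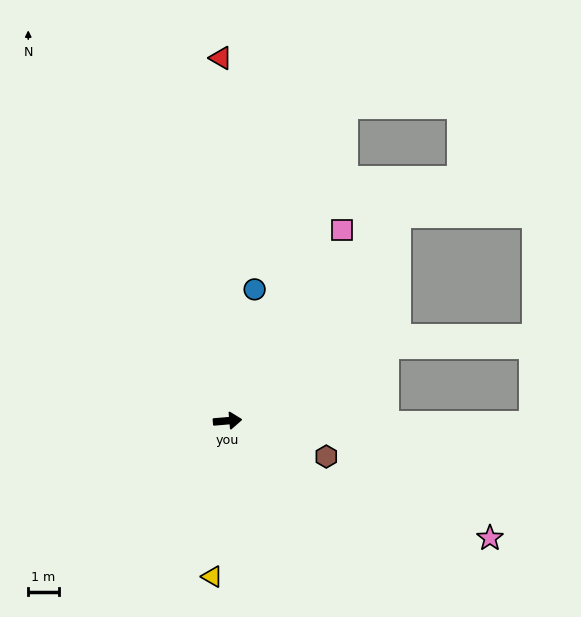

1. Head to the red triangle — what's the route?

turn left 86°, forward 12.0 m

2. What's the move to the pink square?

turn left 54°, forward 7.3 m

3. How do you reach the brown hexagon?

turn right 25°, forward 3.5 m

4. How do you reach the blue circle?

turn left 74°, forward 4.4 m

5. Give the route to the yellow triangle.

turn right 100°, forward 5.2 m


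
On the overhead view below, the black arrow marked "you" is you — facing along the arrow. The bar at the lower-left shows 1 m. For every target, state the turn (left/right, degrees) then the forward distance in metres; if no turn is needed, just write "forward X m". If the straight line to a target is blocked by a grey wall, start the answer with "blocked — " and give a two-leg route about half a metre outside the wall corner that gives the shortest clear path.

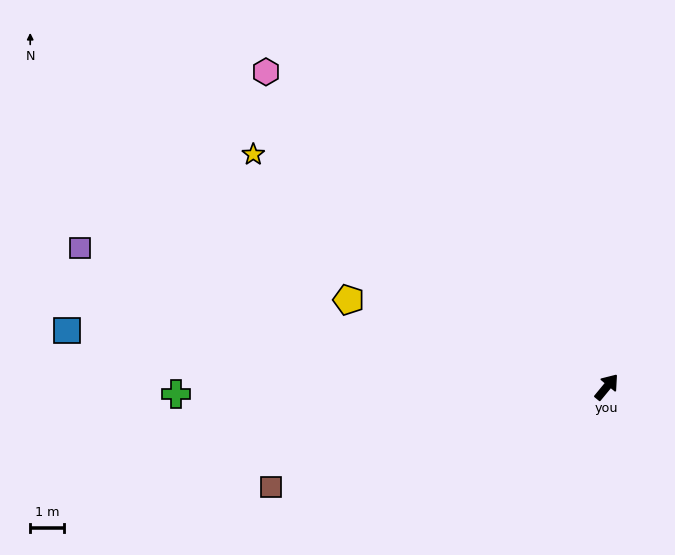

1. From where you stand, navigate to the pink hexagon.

turn left 87°, forward 13.9 m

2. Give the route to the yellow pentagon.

turn left 111°, forward 8.2 m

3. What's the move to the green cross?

turn left 130°, forward 12.9 m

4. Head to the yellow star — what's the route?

turn left 96°, forward 12.7 m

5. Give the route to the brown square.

turn left 146°, forward 10.5 m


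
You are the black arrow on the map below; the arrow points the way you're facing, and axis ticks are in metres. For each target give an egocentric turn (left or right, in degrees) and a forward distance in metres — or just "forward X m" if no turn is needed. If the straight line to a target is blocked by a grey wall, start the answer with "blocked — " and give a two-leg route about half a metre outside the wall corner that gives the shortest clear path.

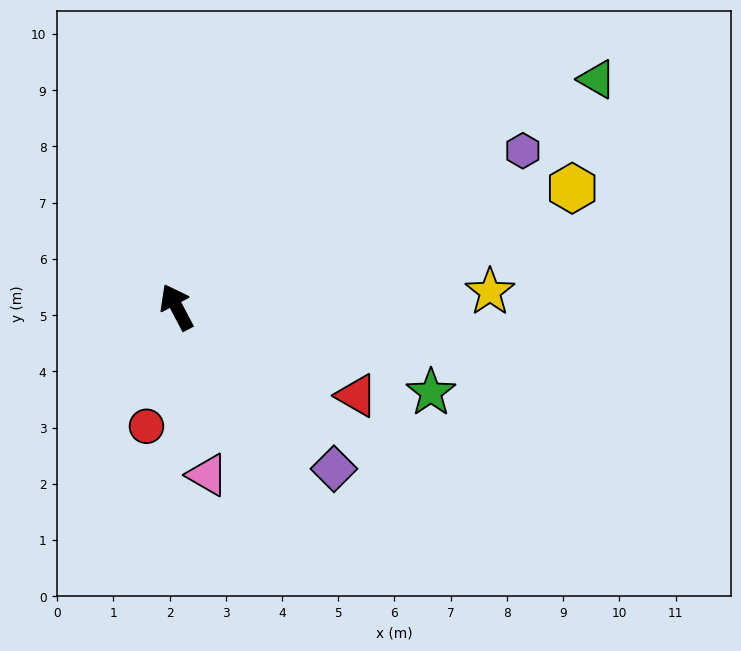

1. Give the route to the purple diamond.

turn right 164°, forward 4.0 m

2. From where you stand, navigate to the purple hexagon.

turn right 93°, forward 6.8 m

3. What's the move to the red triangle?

turn right 144°, forward 3.6 m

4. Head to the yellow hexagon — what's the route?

turn right 101°, forward 7.3 m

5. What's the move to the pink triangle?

turn left 163°, forward 3.0 m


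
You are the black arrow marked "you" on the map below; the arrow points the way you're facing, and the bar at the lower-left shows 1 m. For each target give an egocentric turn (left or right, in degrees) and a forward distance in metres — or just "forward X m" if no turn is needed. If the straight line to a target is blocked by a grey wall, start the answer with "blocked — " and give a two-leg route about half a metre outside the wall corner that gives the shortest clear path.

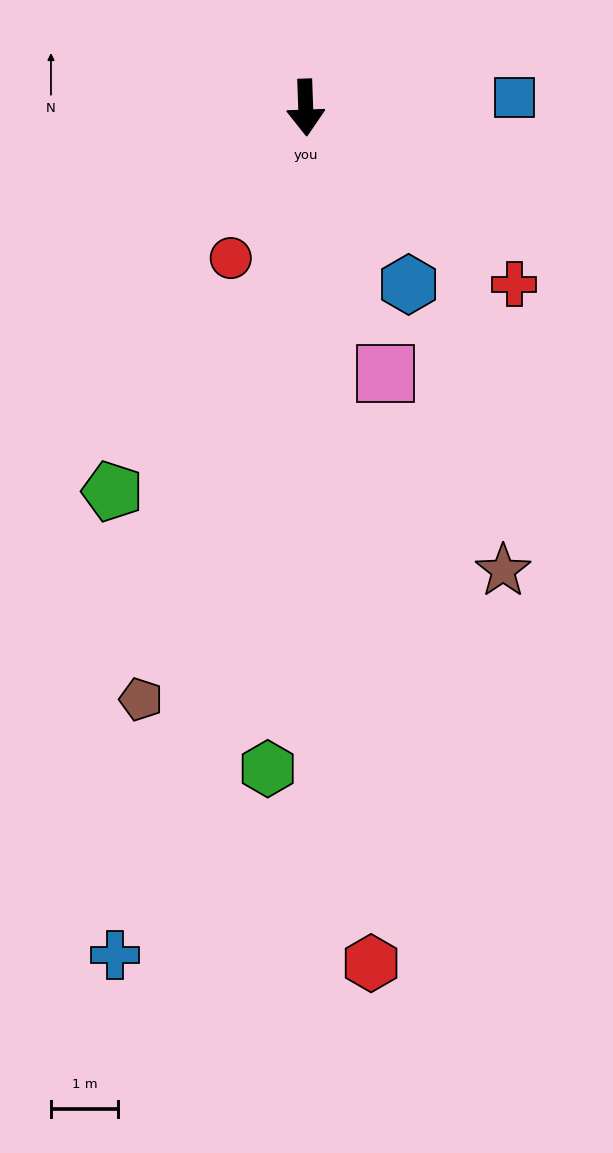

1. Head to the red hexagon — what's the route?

turn left 2°, forward 12.7 m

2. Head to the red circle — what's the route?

turn right 29°, forward 2.5 m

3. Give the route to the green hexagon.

turn right 5°, forward 9.8 m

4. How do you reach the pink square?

turn left 15°, forward 4.1 m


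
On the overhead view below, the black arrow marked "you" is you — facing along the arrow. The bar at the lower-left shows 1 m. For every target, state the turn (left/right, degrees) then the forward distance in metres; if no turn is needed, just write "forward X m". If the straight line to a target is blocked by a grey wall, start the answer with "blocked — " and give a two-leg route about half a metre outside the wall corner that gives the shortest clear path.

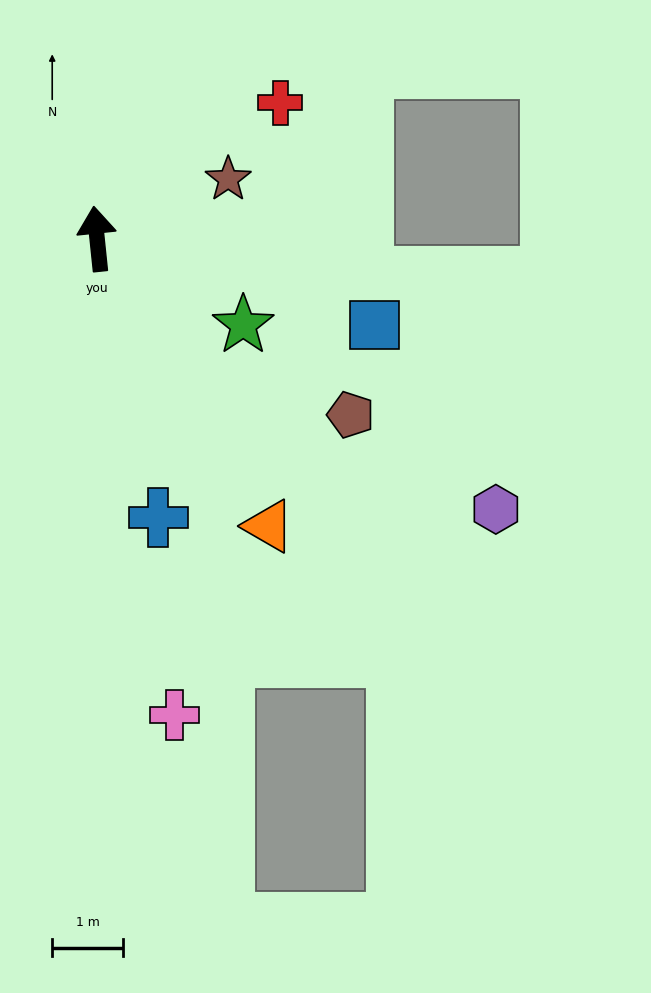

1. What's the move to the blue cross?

turn right 173°, forward 4.0 m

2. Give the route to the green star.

turn right 126°, forward 2.4 m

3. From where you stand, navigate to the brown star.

turn right 71°, forward 2.0 m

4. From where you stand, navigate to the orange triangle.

turn right 155°, forward 4.7 m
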